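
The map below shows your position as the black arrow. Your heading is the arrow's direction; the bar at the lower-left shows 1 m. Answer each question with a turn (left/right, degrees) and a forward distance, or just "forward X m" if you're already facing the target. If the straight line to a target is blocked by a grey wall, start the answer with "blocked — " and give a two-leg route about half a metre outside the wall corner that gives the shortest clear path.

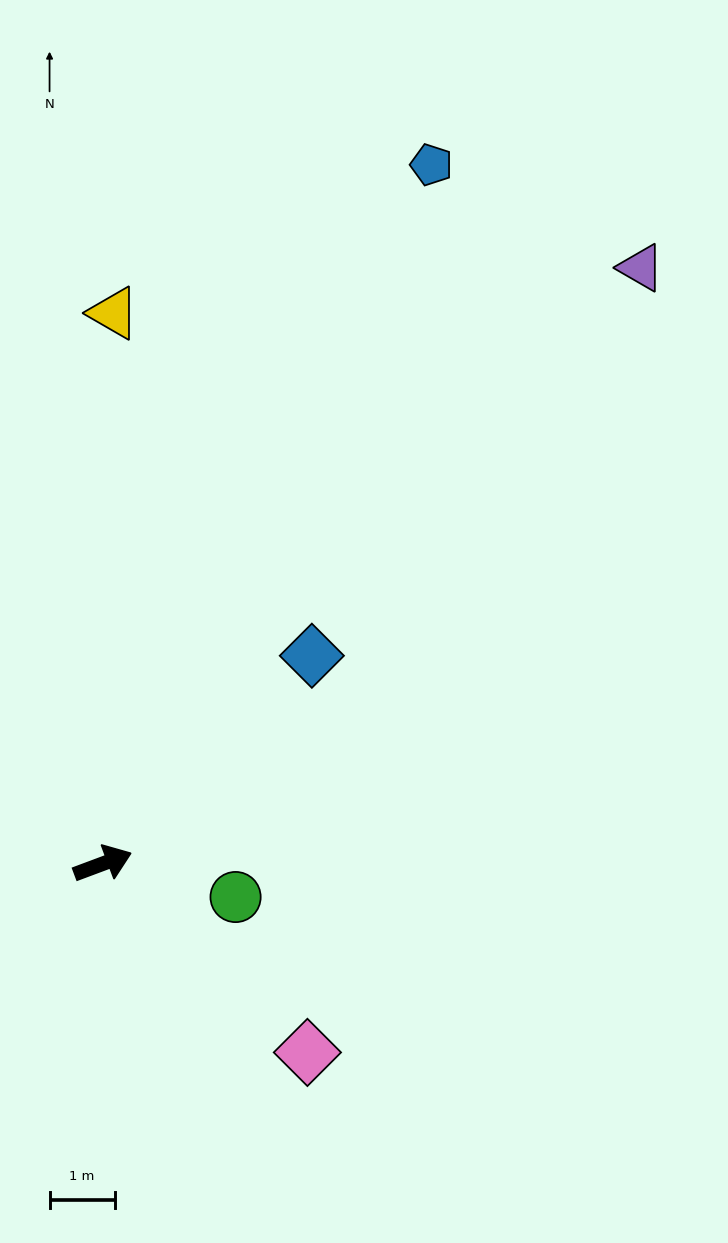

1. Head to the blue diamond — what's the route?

turn left 24°, forward 4.5 m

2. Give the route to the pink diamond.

turn right 63°, forward 4.3 m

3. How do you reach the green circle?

turn right 35°, forward 2.1 m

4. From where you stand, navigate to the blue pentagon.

turn left 44°, forward 11.9 m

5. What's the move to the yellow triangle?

turn left 68°, forward 8.5 m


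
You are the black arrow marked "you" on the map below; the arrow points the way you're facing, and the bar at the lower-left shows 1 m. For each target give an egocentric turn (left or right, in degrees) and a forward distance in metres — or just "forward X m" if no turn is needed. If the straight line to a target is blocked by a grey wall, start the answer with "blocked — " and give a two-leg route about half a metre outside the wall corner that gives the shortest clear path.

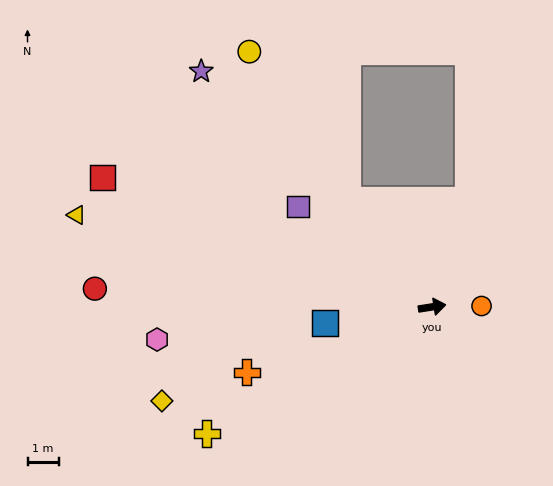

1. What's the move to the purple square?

turn left 134°, forward 5.4 m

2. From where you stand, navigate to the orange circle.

turn right 8°, forward 1.6 m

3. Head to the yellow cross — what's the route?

turn right 160°, forward 8.3 m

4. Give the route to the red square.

turn left 150°, forward 11.4 m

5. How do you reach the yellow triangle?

turn left 157°, forward 11.8 m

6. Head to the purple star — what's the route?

turn left 126°, forward 10.6 m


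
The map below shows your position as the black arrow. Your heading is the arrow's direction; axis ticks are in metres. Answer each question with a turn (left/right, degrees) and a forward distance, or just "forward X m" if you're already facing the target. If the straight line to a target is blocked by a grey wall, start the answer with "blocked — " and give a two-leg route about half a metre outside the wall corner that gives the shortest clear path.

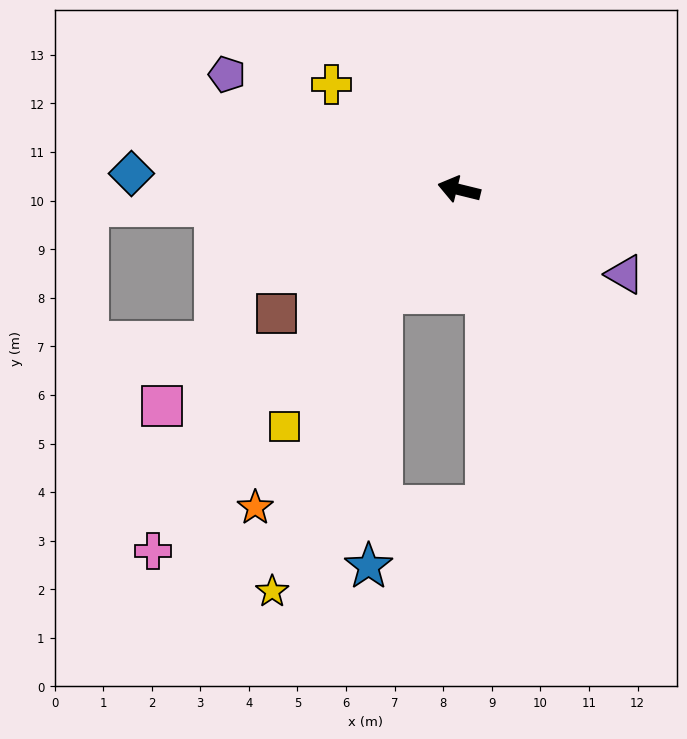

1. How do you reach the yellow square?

turn left 67°, forward 6.1 m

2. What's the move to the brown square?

turn left 48°, forward 4.5 m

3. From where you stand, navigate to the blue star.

blocked — turn left 67°, forward 2.7 m, then turn left 34°, forward 5.6 m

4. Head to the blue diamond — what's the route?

turn left 11°, forward 6.8 m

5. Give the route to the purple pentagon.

turn right 13°, forward 5.3 m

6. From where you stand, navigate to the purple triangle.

turn left 167°, forward 3.8 m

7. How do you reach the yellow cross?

turn right 26°, forward 3.4 m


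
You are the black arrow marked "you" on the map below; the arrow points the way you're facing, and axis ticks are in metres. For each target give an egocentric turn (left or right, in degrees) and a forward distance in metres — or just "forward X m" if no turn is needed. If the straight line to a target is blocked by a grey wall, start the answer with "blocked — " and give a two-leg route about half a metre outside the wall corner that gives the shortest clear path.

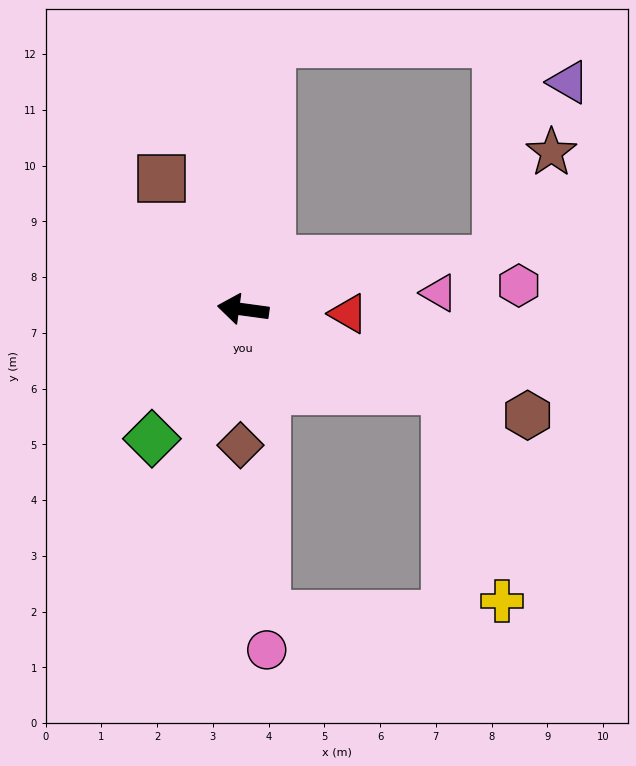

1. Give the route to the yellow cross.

blocked — turn left 166°, forward 3.9 m, then turn right 53°, forward 3.9 m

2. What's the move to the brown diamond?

turn left 97°, forward 2.4 m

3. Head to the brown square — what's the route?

turn right 50°, forward 2.8 m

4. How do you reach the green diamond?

turn left 63°, forward 2.8 m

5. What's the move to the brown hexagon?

turn left 167°, forward 5.4 m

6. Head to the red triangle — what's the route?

turn right 175°, forward 1.9 m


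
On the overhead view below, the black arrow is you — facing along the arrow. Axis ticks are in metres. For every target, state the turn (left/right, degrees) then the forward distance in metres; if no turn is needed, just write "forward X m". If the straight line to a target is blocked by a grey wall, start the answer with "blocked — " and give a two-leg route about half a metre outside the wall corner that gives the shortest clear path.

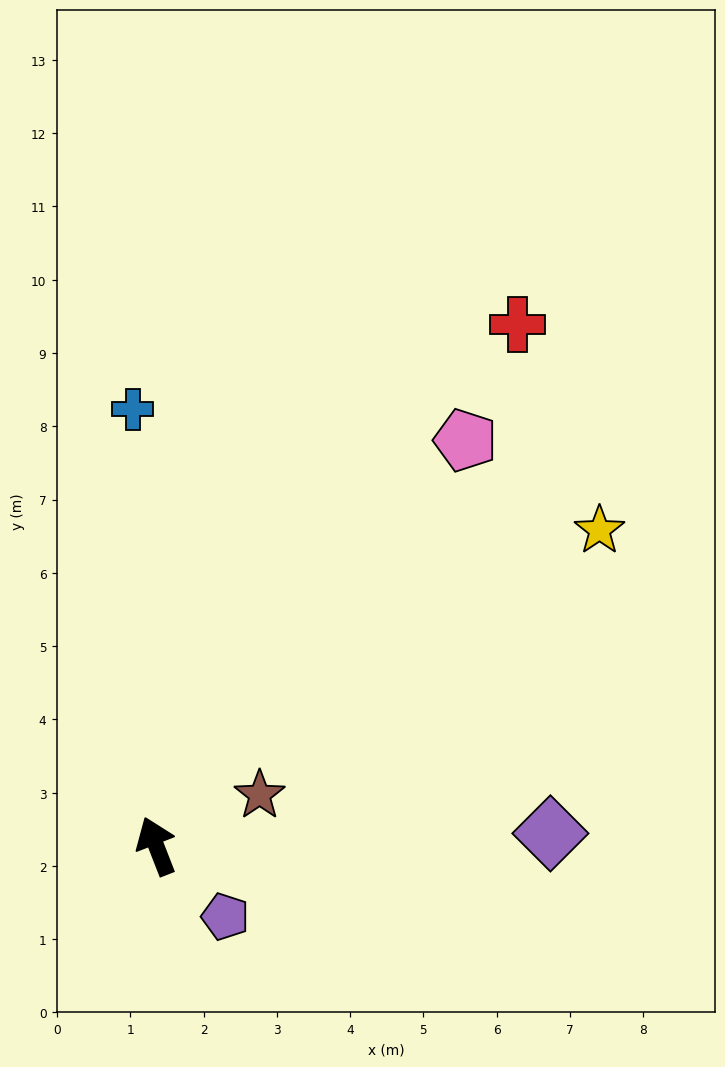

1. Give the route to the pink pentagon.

turn right 59°, forward 7.0 m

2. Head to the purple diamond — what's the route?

turn right 109°, forward 5.4 m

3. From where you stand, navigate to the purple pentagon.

turn right 157°, forward 1.3 m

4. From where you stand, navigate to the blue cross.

turn right 18°, forward 6.0 m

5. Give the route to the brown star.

turn right 85°, forward 1.6 m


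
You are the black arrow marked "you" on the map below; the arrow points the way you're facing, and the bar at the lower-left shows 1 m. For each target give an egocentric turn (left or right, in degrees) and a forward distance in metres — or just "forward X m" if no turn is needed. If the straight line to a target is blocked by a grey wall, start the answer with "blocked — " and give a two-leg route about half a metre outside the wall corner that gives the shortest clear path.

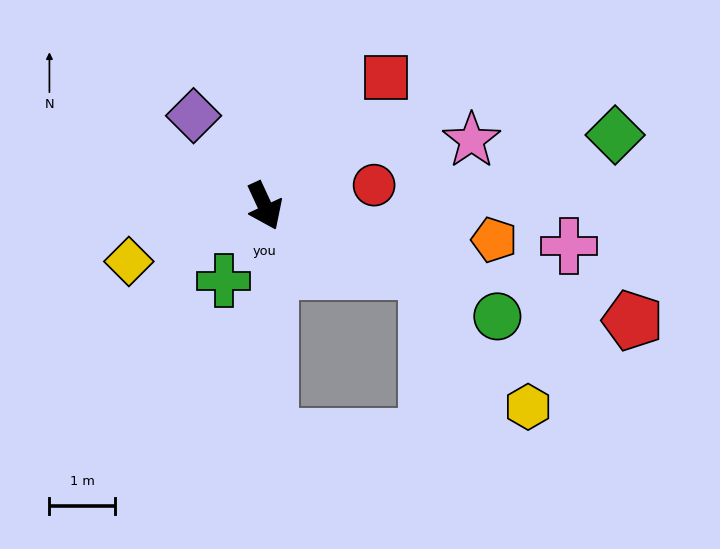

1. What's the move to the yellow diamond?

turn right 93°, forward 2.3 m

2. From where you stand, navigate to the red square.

turn left 112°, forward 2.7 m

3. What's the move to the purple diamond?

turn right 167°, forward 1.8 m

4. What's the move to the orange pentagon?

turn left 57°, forward 3.6 m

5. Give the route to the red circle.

turn left 76°, forward 1.7 m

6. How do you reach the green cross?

turn right 53°, forward 1.3 m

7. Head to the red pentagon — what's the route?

turn left 48°, forward 5.9 m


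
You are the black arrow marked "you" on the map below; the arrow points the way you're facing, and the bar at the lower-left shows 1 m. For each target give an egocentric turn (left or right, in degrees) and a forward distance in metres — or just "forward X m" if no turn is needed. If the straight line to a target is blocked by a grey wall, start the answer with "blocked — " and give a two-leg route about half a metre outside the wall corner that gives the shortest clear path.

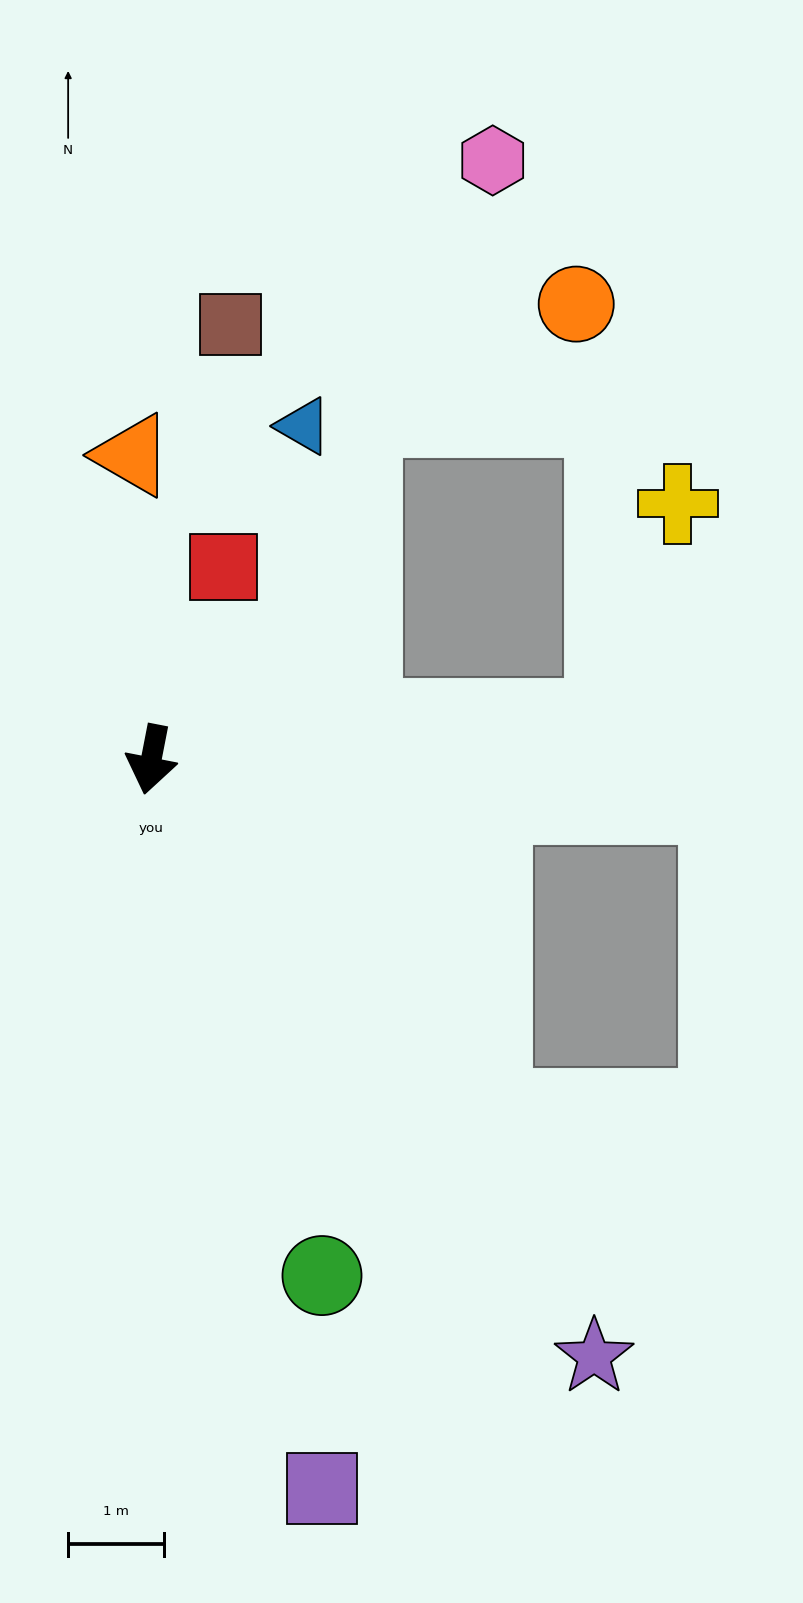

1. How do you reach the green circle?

turn left 29°, forward 5.7 m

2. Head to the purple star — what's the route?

turn left 48°, forward 7.8 m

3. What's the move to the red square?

turn left 170°, forward 2.2 m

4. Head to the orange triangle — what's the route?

turn right 165°, forward 3.2 m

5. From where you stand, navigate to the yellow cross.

blocked — turn left 106°, forward 4.8 m, then turn left 67°, forward 2.4 m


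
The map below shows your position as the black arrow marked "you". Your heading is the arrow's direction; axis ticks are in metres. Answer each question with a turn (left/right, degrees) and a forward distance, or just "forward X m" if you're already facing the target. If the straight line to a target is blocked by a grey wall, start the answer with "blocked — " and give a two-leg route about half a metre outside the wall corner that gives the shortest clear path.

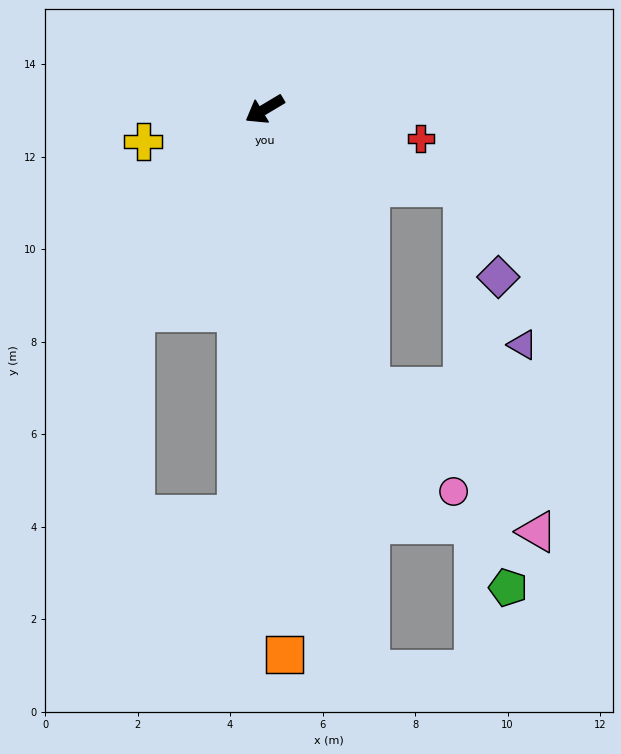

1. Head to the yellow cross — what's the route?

turn right 16°, forward 2.7 m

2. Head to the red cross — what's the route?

turn left 139°, forward 3.4 m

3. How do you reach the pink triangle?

blocked — turn left 80°, forward 6.4 m, then turn left 28°, forward 4.8 m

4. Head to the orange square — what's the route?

turn left 61°, forward 11.8 m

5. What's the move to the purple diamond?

blocked — turn left 128°, forward 4.6 m, then turn right 47°, forward 2.1 m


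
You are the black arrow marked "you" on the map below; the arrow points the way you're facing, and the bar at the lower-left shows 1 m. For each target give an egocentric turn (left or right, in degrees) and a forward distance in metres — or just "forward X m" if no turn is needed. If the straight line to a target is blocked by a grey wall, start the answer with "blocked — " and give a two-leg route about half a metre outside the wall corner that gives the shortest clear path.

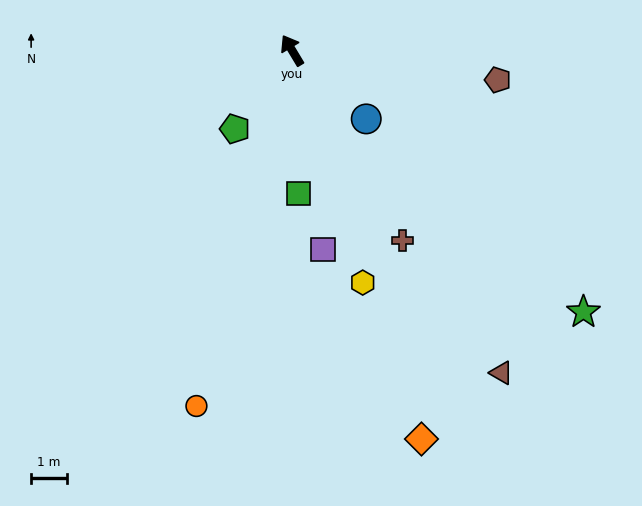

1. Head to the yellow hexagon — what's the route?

turn left 166°, forward 6.8 m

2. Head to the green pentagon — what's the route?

turn left 113°, forward 2.7 m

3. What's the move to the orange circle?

turn left 134°, forward 10.3 m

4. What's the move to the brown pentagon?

turn right 129°, forward 5.8 m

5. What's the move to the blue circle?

turn right 164°, forward 2.8 m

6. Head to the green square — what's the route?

turn left 152°, forward 4.0 m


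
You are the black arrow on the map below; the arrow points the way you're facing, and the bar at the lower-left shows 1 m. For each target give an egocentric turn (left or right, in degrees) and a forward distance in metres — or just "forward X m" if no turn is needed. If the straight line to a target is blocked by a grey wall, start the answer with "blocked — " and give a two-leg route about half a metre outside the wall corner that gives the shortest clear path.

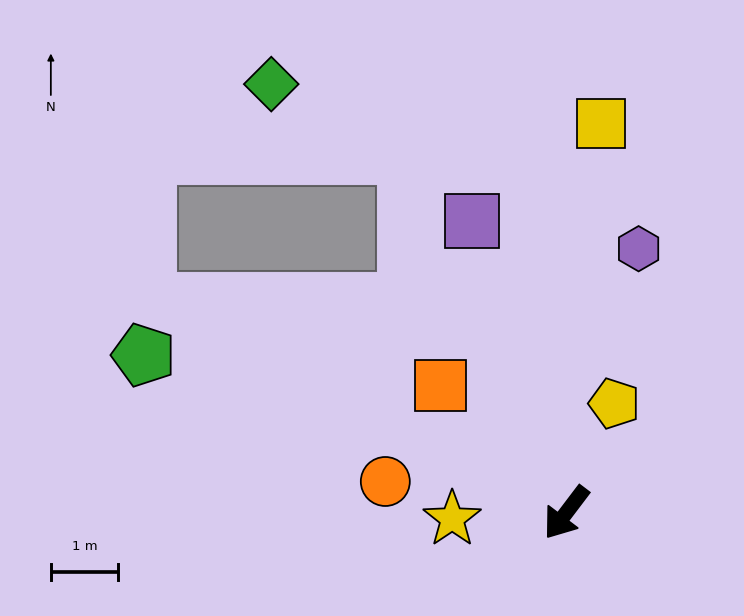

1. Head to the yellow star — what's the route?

turn right 50°, forward 1.7 m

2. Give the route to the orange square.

turn right 98°, forward 2.7 m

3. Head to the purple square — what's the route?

turn right 125°, forward 4.6 m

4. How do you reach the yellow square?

turn right 148°, forward 5.8 m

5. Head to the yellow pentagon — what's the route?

turn right 167°, forward 1.8 m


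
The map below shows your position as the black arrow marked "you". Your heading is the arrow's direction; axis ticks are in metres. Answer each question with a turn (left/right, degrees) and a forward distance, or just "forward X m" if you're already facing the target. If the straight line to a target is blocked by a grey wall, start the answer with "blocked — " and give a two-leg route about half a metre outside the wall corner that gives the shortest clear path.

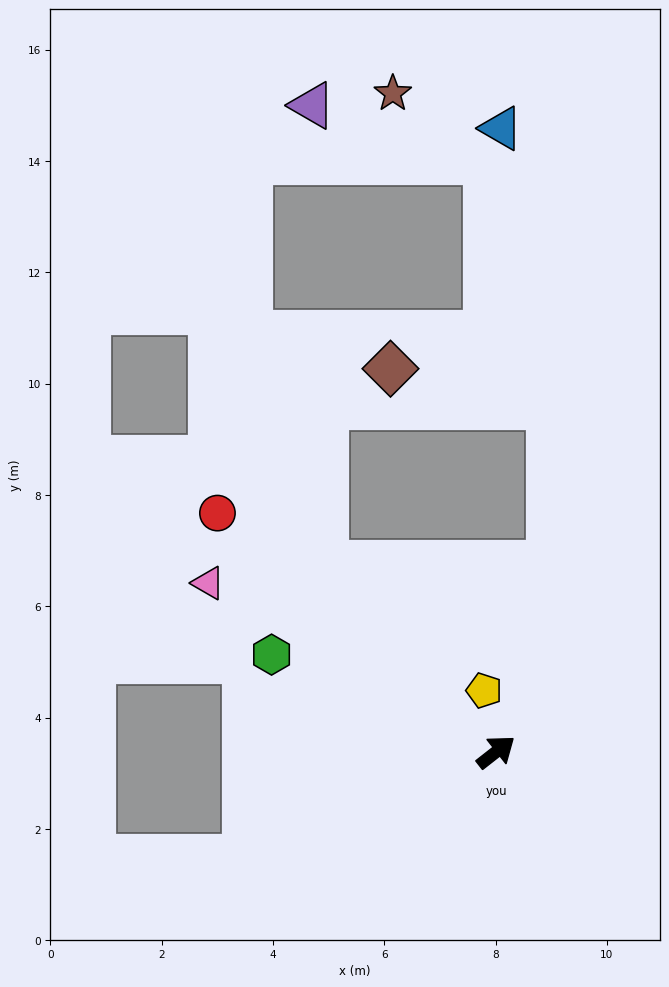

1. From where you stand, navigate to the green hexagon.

turn left 119°, forward 4.4 m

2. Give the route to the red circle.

turn left 101°, forward 6.6 m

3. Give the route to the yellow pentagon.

turn left 63°, forward 1.1 m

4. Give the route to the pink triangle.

turn left 112°, forward 6.0 m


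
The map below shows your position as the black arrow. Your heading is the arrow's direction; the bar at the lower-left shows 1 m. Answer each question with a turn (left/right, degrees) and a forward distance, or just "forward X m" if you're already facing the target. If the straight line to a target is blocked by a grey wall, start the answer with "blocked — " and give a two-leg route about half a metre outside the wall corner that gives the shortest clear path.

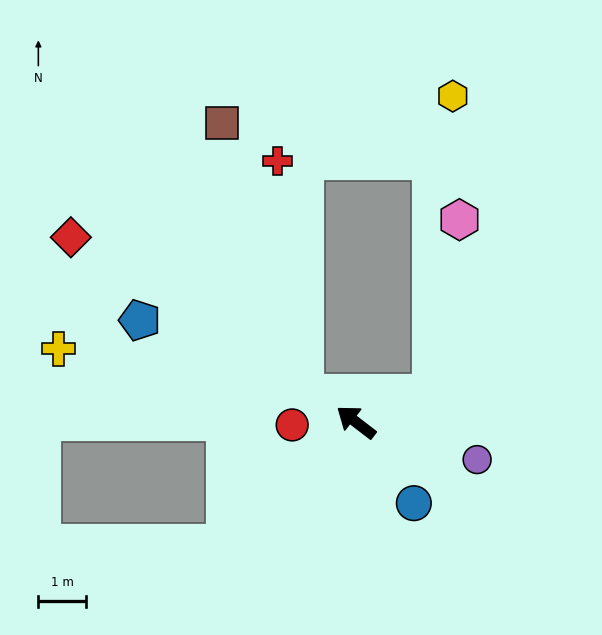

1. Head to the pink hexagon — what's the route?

blocked — turn right 122°, forward 1.7 m, then turn left 61°, forward 3.7 m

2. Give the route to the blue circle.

turn left 163°, forward 2.1 m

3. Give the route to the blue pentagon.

turn left 12°, forward 5.0 m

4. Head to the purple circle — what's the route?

turn right 160°, forward 2.6 m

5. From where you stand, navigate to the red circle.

turn left 40°, forward 1.3 m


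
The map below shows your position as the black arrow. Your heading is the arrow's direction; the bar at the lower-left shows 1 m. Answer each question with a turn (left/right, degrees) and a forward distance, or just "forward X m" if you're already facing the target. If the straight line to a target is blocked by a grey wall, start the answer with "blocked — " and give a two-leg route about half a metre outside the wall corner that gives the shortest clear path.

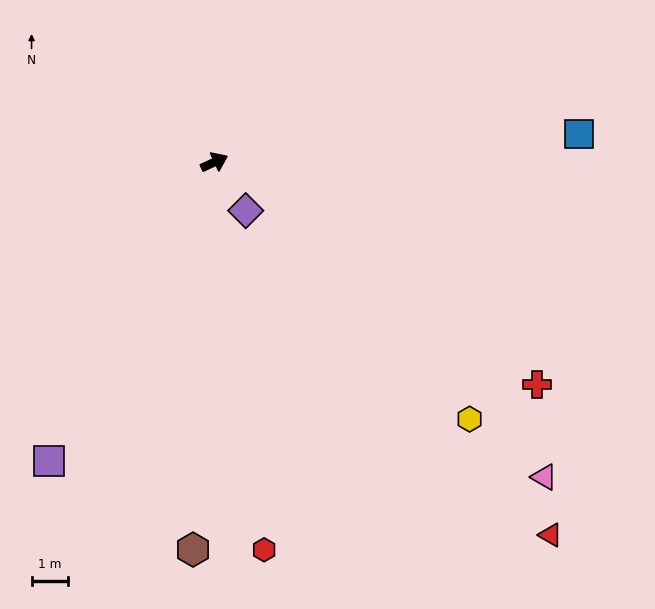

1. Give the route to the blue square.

turn right 20°, forward 10.1 m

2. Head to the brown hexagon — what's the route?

turn right 118°, forward 10.7 m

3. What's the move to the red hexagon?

turn right 107°, forward 10.7 m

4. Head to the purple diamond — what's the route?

turn right 82°, forward 1.6 m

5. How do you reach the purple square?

turn right 144°, forward 9.4 m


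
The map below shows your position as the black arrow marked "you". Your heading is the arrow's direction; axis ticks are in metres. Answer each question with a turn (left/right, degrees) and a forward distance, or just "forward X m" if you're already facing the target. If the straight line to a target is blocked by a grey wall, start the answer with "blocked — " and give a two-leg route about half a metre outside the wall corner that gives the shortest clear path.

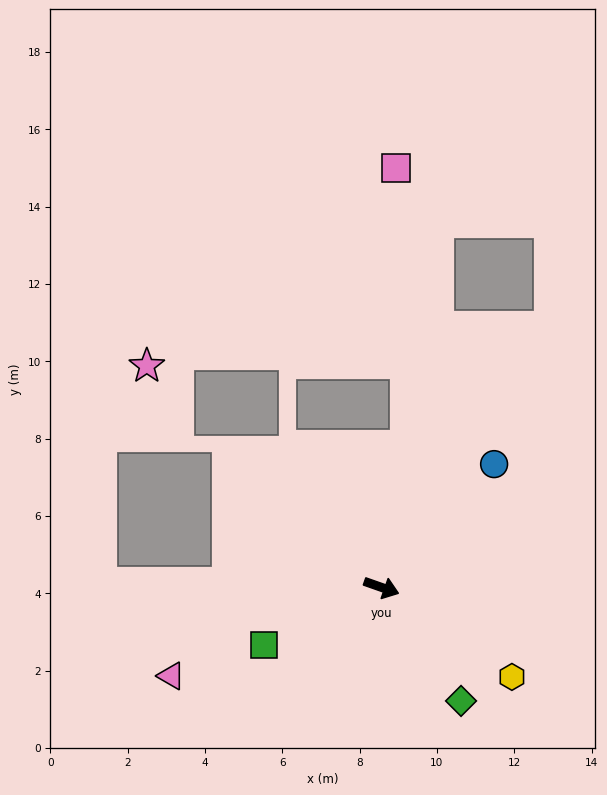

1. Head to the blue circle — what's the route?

turn left 67°, forward 4.3 m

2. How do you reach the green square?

turn right 134°, forward 3.4 m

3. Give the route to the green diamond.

turn right 36°, forward 3.6 m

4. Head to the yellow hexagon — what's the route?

turn right 15°, forward 4.1 m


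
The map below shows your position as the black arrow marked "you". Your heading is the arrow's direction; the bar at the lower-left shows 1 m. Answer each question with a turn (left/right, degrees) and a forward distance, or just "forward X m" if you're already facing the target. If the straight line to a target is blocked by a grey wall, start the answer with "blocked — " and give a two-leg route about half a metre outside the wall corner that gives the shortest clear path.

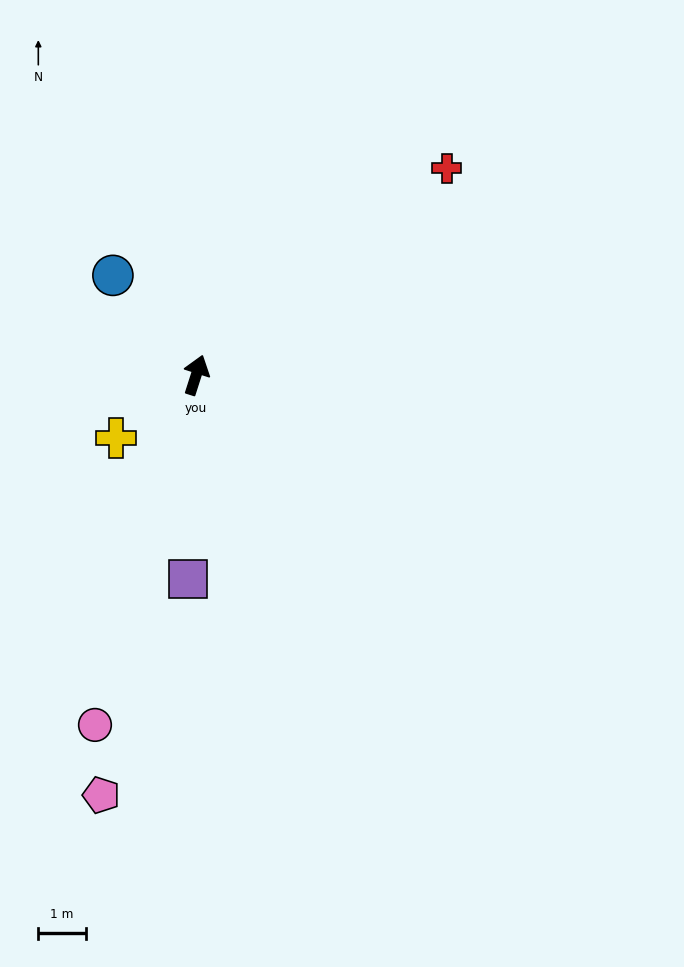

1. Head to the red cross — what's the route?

turn right 33°, forward 6.8 m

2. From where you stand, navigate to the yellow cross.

turn left 146°, forward 2.1 m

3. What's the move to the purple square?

turn right 165°, forward 4.3 m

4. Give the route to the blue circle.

turn left 58°, forward 2.7 m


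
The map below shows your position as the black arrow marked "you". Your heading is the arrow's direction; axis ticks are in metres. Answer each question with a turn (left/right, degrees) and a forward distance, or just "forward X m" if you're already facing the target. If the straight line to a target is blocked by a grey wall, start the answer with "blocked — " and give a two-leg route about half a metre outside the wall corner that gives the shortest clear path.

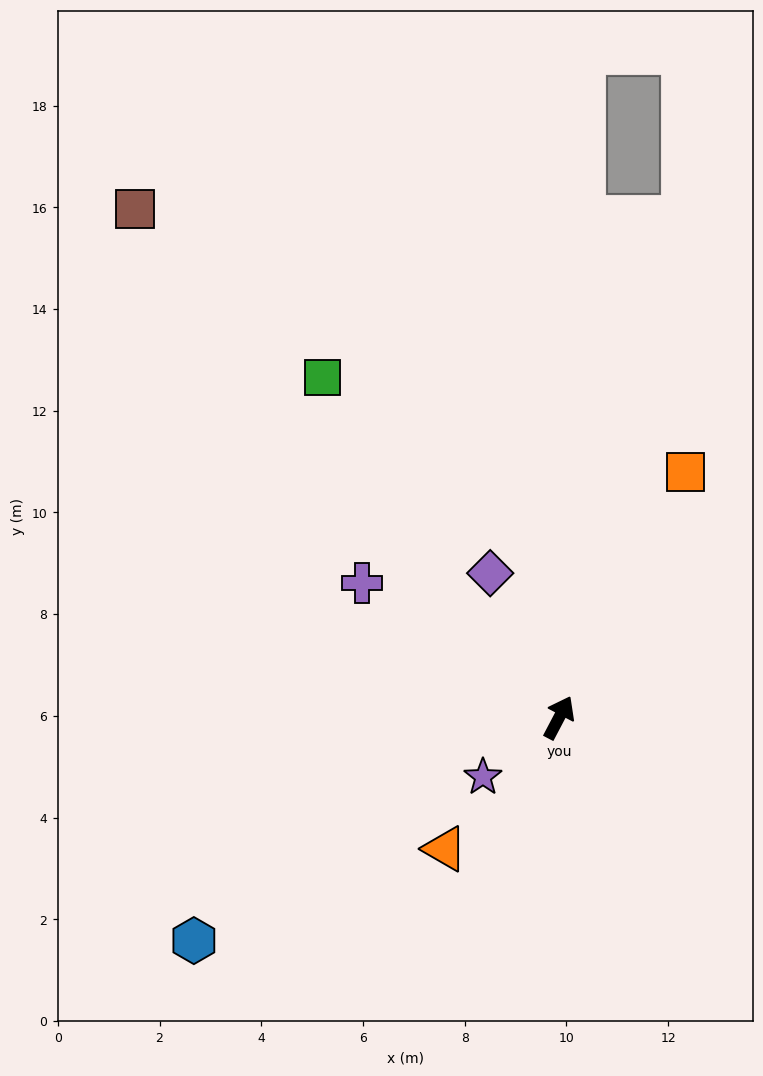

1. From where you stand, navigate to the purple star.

turn left 156°, forward 1.9 m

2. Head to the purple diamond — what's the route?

turn left 53°, forward 3.1 m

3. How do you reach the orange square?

forward 5.4 m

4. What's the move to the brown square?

turn left 68°, forward 13.0 m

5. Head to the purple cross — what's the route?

turn left 83°, forward 4.7 m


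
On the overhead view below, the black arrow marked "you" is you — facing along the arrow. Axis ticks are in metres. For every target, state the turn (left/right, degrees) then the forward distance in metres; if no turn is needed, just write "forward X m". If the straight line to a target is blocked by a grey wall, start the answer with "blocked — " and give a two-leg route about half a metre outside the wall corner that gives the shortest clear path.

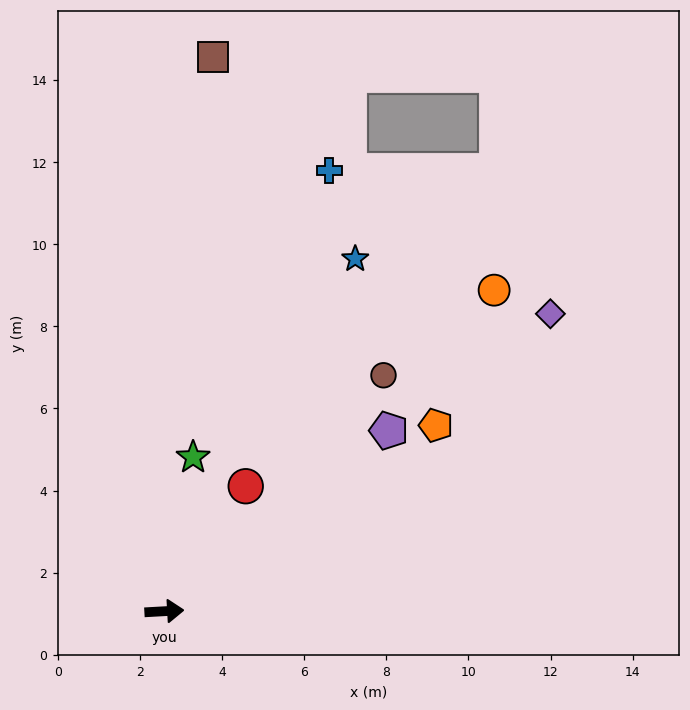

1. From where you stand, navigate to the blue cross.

turn left 66°, forward 11.5 m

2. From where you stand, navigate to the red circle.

turn left 54°, forward 3.6 m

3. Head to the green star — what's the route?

turn left 76°, forward 3.8 m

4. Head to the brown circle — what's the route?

turn left 44°, forward 7.8 m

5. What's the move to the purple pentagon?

turn left 36°, forward 7.0 m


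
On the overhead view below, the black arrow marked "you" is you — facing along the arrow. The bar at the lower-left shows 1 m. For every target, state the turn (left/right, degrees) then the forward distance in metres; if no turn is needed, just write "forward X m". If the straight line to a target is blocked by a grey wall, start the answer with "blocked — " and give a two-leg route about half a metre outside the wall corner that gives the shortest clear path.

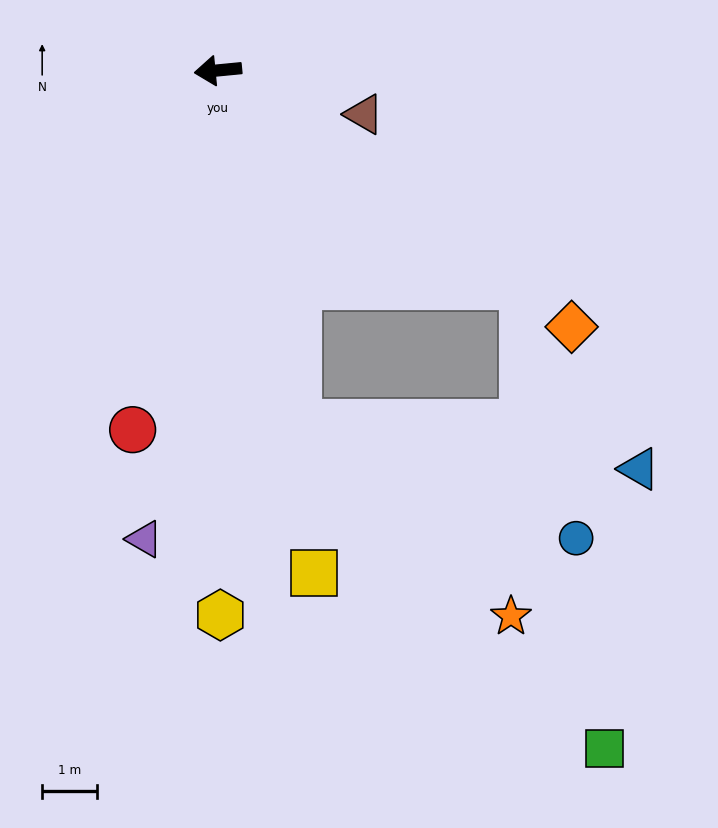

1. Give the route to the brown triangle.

turn left 158°, forward 2.8 m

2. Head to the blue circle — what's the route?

blocked — turn left 139°, forward 6.9 m, then turn right 43°, forward 4.7 m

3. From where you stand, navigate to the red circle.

turn left 71°, forward 6.8 m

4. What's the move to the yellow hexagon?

turn left 85°, forward 10.0 m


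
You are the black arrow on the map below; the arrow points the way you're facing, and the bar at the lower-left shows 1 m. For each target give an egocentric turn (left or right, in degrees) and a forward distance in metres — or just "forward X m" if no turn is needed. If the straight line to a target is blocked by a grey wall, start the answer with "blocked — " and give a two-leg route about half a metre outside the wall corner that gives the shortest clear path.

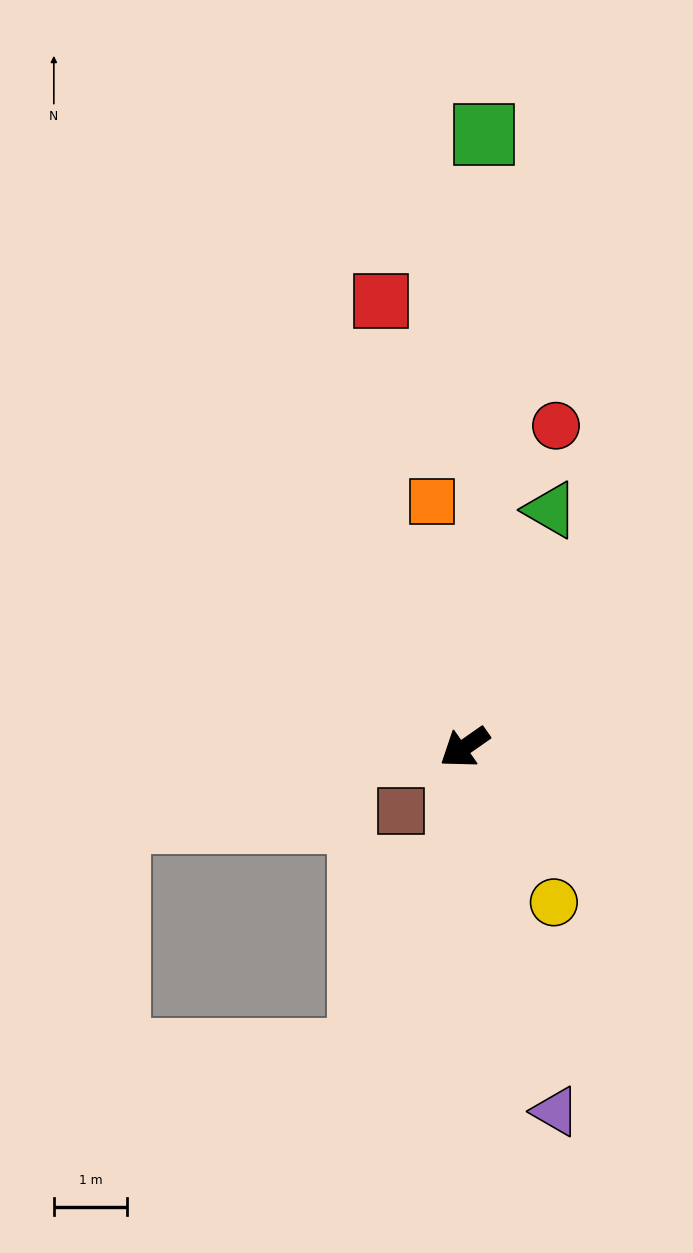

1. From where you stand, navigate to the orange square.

turn right 118°, forward 3.4 m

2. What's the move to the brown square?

turn left 10°, forward 1.2 m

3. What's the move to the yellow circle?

turn left 85°, forward 2.4 m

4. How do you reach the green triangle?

turn right 145°, forward 3.4 m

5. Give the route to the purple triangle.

turn left 69°, forward 5.1 m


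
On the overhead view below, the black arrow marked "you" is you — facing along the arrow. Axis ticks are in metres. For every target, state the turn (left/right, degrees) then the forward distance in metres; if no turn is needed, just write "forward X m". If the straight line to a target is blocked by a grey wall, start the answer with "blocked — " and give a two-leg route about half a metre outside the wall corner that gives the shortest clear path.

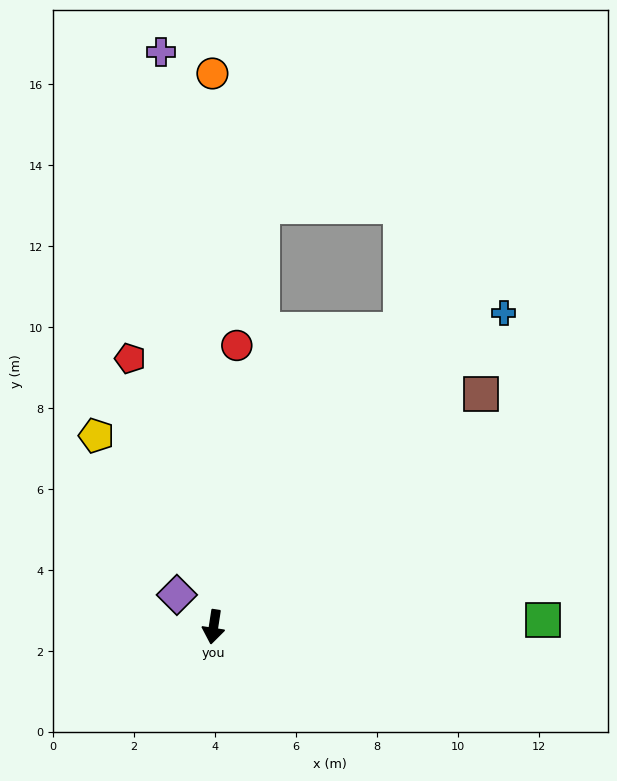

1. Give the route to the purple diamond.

turn right 122°, forward 1.2 m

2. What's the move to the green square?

turn left 100°, forward 8.1 m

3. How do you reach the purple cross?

turn right 166°, forward 14.3 m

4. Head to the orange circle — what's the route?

turn right 171°, forward 13.7 m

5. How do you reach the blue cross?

turn left 146°, forward 10.6 m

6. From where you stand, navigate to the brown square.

turn left 140°, forward 8.8 m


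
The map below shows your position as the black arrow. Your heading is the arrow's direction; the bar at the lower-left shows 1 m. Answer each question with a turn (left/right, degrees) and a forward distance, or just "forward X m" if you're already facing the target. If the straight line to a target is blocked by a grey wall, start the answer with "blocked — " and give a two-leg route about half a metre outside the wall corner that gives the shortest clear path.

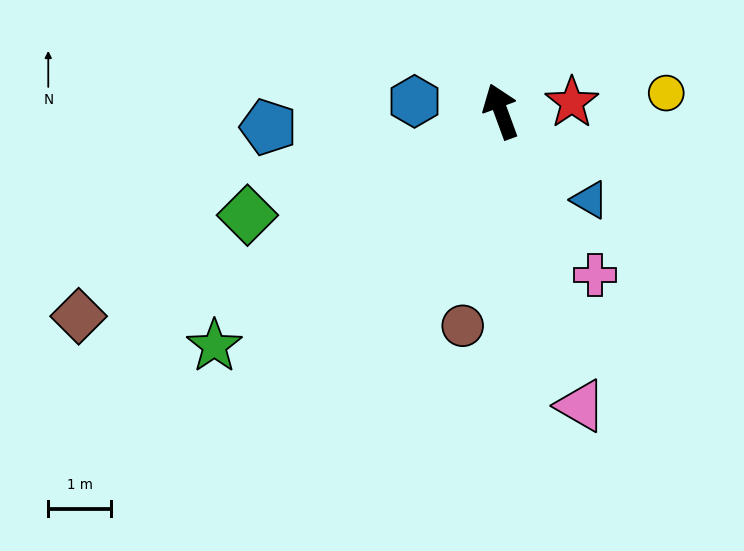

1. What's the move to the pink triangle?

turn left 175°, forward 4.9 m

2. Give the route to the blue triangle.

turn right 155°, forward 2.0 m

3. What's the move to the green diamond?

turn left 92°, forward 4.4 m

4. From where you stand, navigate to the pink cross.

turn right 170°, forward 3.0 m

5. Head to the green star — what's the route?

turn left 109°, forward 5.9 m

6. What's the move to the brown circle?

turn left 150°, forward 3.5 m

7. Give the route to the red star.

turn right 103°, forward 1.1 m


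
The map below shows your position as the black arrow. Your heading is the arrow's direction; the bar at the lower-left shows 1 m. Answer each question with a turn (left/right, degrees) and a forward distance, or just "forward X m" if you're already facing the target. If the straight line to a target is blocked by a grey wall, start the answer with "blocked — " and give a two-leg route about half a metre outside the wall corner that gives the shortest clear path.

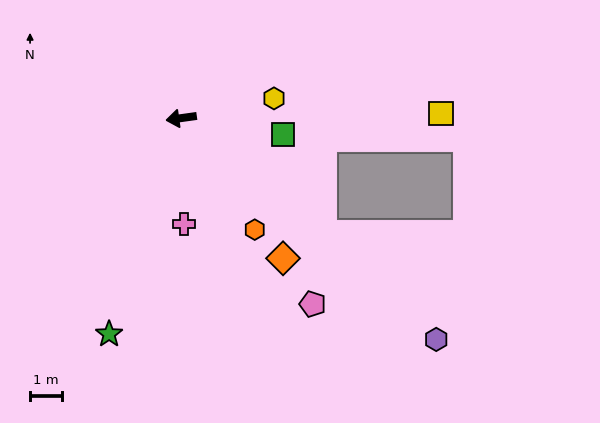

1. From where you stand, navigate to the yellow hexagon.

turn right 176°, forward 2.9 m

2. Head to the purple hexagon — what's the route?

turn left 131°, forward 10.4 m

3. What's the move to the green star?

turn left 64°, forward 7.0 m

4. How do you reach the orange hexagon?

turn left 115°, forward 4.1 m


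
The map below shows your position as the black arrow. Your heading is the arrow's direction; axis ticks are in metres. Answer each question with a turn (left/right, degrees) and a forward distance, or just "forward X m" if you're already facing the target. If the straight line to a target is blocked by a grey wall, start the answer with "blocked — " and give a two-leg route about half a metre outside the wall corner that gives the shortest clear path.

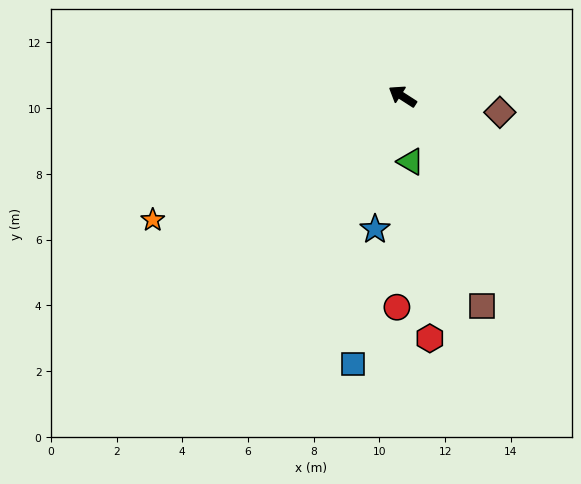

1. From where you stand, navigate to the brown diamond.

turn right 157°, forward 3.0 m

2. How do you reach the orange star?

turn left 59°, forward 8.5 m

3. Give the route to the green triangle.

turn left 130°, forward 2.0 m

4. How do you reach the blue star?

turn left 111°, forward 4.1 m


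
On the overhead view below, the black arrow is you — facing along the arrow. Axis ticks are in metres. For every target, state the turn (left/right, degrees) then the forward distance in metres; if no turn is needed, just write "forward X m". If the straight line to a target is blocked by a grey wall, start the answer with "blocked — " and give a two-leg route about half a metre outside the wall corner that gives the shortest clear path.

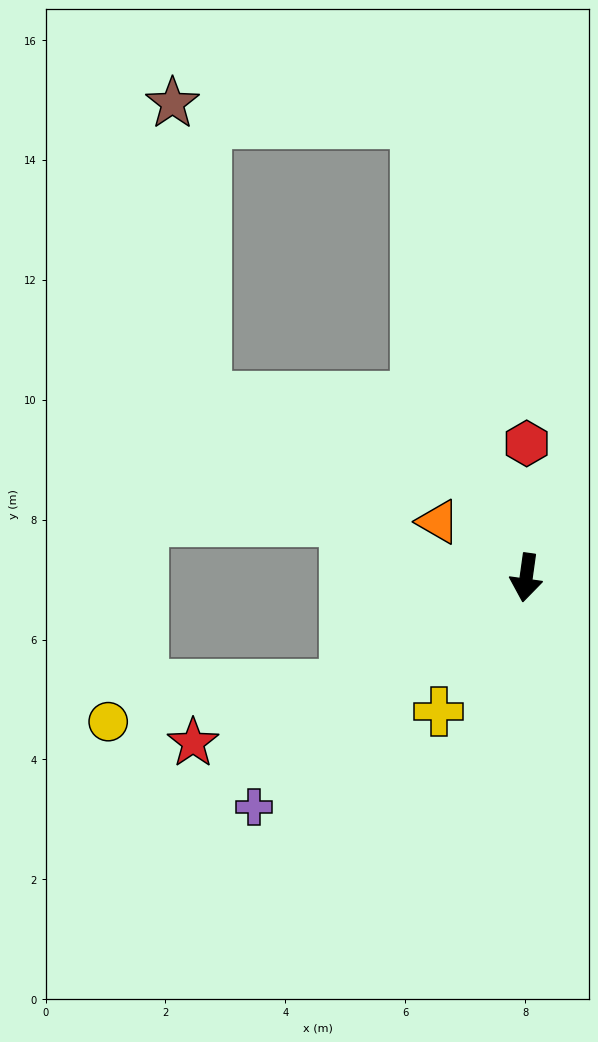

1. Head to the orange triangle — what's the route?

turn right 114°, forward 1.7 m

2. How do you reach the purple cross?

turn right 42°, forward 5.9 m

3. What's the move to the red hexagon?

turn right 172°, forward 2.2 m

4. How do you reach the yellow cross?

turn right 25°, forward 2.7 m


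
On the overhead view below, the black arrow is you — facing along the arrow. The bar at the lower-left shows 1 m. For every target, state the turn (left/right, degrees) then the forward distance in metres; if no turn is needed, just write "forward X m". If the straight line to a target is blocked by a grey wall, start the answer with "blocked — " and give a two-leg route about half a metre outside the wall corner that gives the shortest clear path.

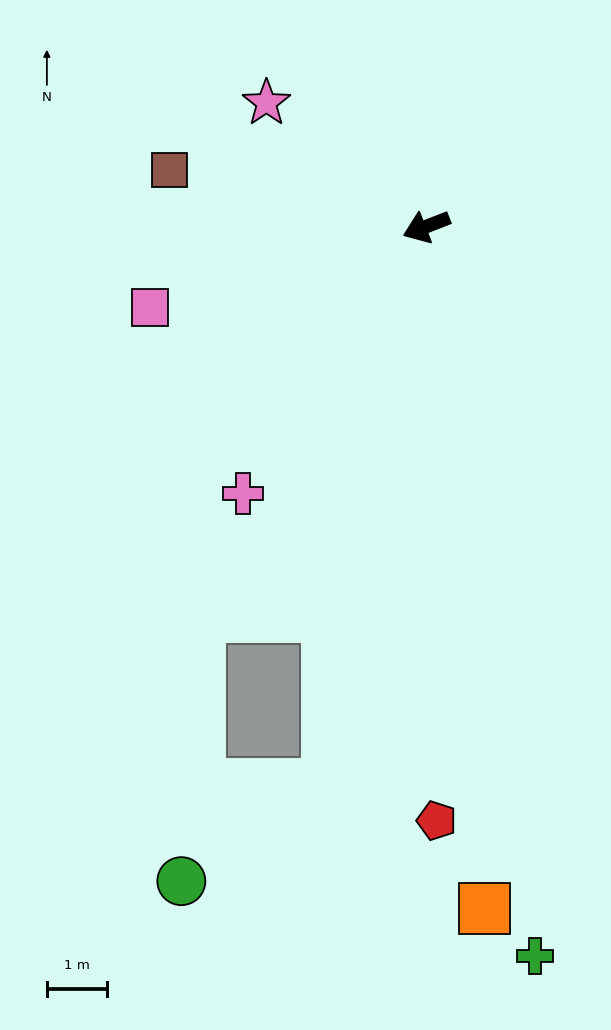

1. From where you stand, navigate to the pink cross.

turn left 34°, forward 5.4 m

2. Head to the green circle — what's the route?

blocked — turn left 59°, forward 9.4 m, then turn right 47°, forward 2.9 m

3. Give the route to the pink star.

turn right 59°, forward 3.4 m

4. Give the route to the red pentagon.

turn left 70°, forward 9.9 m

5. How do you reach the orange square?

turn left 74°, forward 11.4 m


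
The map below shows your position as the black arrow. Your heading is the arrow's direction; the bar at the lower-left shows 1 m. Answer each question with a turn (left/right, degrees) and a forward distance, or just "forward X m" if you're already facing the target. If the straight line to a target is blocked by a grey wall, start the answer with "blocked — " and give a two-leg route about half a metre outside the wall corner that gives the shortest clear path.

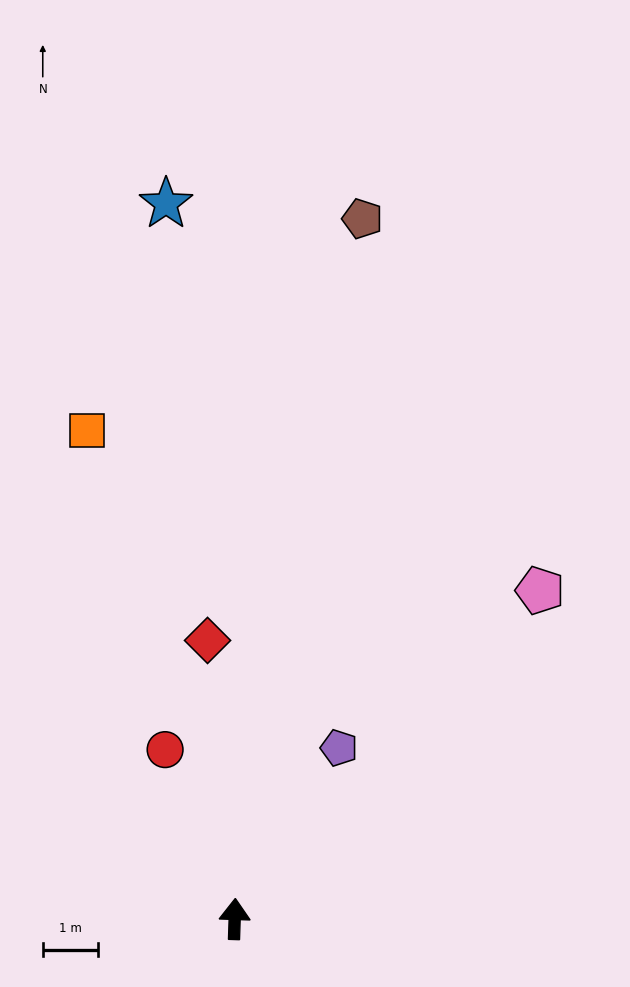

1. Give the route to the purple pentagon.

turn right 30°, forward 3.6 m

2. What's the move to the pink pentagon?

turn right 41°, forward 8.1 m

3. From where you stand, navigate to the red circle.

turn left 24°, forward 3.3 m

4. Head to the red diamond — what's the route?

turn left 7°, forward 5.0 m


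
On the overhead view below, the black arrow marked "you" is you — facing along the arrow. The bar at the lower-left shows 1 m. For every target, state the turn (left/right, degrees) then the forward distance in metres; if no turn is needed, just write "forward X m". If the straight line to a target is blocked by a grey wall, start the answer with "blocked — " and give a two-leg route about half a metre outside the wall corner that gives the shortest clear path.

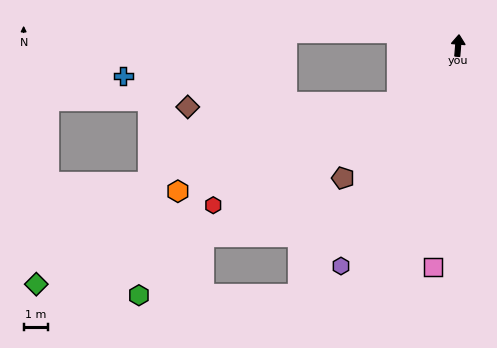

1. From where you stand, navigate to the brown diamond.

blocked — turn left 137°, forward 3.4 m, then turn right 41°, forward 8.5 m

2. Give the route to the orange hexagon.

blocked — turn left 137°, forward 3.4 m, then turn right 20°, forward 9.6 m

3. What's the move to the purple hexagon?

turn left 157°, forward 10.2 m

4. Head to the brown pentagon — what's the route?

turn left 144°, forward 7.1 m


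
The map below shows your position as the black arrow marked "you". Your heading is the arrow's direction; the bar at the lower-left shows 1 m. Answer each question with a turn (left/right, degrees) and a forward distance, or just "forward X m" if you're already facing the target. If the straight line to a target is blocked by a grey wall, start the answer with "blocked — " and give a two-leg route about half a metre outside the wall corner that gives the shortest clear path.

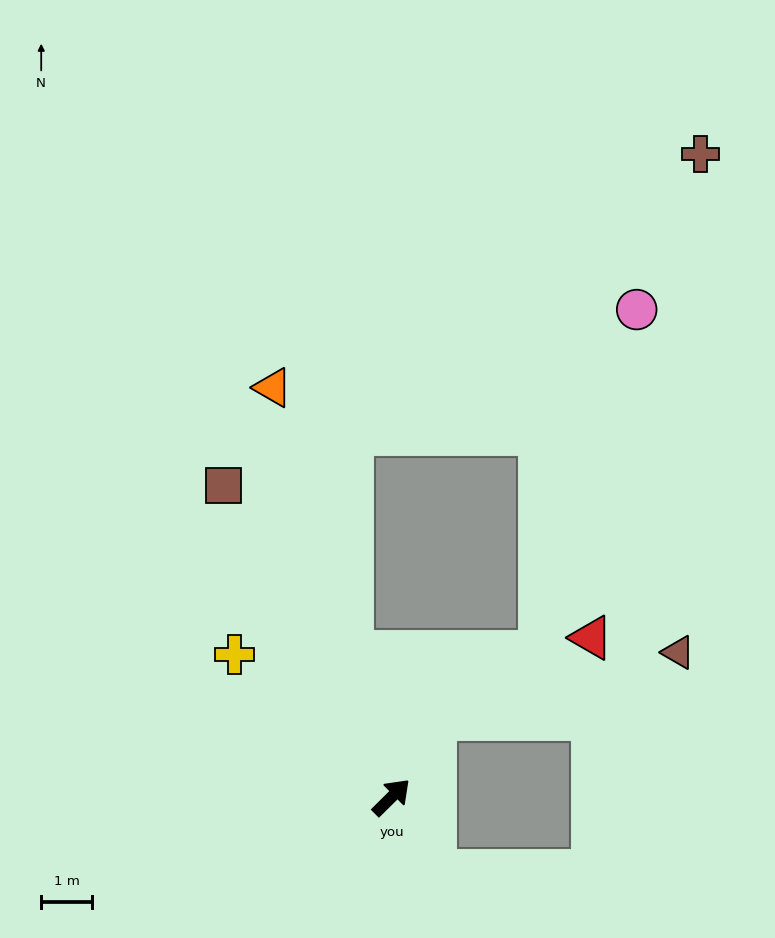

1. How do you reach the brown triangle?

blocked — turn left 16°, forward 1.8 m, then turn right 45°, forward 5.0 m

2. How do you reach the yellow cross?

turn left 93°, forward 4.2 m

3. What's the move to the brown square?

turn left 74°, forward 7.0 m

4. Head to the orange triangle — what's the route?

turn left 61°, forward 8.4 m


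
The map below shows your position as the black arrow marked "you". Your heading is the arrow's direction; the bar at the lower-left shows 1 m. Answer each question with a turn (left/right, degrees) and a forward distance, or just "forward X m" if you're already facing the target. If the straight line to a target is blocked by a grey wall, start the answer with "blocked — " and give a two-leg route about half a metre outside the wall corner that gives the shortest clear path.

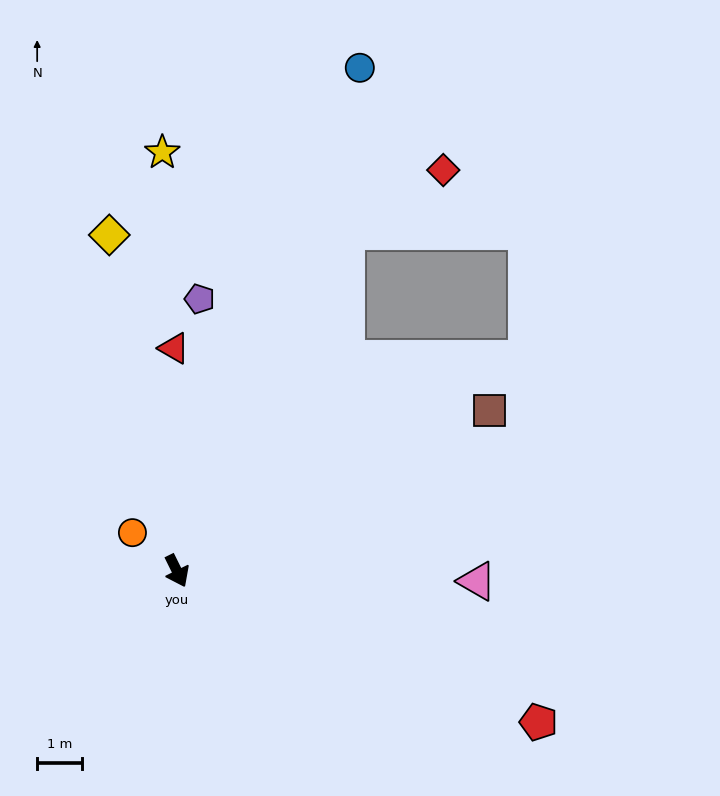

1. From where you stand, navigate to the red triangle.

turn left 154°, forward 5.0 m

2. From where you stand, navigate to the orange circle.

turn right 157°, forward 1.3 m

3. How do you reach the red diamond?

blocked — turn left 127°, forward 8.5 m, then turn right 31°, forward 2.6 m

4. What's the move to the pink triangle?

turn left 62°, forward 6.7 m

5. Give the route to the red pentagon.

turn left 41°, forward 8.8 m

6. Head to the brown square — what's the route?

turn left 91°, forward 7.9 m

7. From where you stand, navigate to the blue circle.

turn left 134°, forward 12.0 m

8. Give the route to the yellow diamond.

turn left 165°, forward 7.7 m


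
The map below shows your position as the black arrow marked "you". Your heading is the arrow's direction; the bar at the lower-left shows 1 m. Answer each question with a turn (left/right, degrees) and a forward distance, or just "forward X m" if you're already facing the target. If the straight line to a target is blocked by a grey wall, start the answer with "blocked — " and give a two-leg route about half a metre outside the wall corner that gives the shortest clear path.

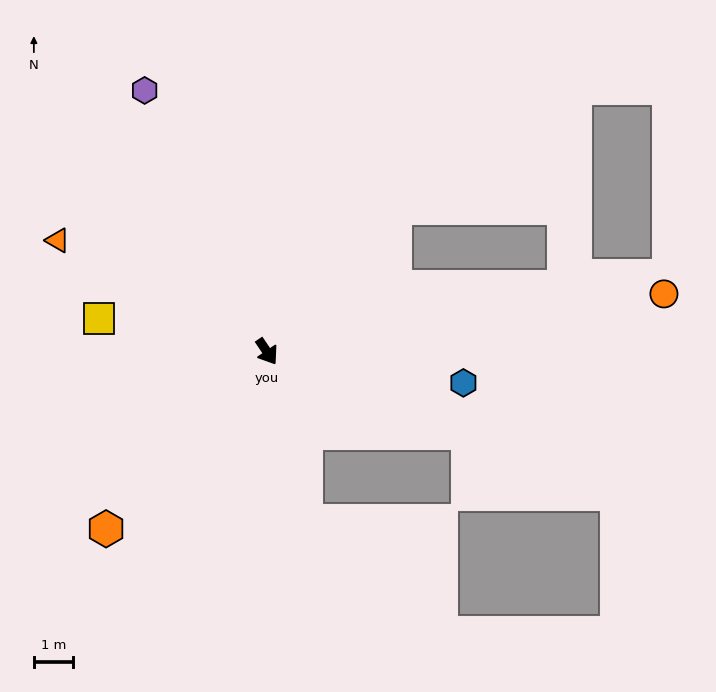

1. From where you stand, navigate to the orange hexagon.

turn right 76°, forward 6.2 m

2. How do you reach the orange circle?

turn left 64°, forward 10.3 m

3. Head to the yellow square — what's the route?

turn right 135°, forward 4.4 m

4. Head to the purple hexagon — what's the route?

turn left 171°, forward 7.4 m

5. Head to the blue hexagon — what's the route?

turn left 47°, forward 5.1 m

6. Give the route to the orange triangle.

turn right 152°, forward 6.1 m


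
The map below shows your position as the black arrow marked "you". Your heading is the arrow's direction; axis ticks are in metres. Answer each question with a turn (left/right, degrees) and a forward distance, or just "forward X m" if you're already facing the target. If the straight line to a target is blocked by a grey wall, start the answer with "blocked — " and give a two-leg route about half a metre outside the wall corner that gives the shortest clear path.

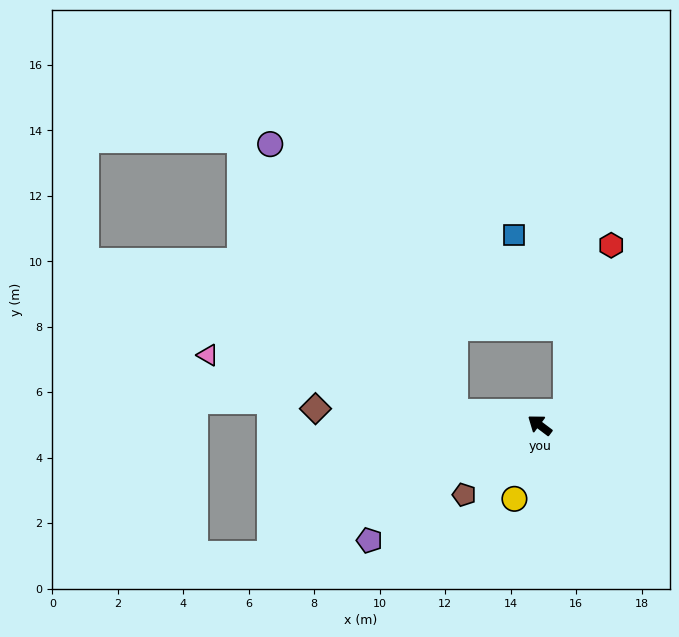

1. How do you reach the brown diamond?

turn left 33°, forward 6.9 m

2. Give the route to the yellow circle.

turn left 108°, forward 2.4 m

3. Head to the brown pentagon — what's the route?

turn left 80°, forward 3.1 m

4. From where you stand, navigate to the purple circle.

blocked — turn left 29°, forward 2.6 m, then turn right 48°, forward 10.0 m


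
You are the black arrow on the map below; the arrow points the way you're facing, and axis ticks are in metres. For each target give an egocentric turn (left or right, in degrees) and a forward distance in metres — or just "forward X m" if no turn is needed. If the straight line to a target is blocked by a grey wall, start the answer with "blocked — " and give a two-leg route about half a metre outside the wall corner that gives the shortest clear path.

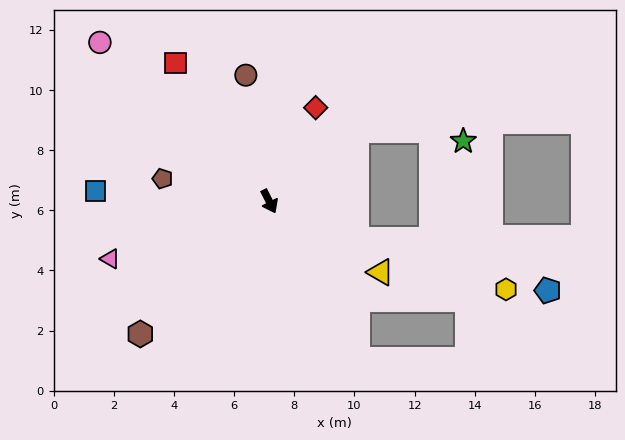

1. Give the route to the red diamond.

turn left 127°, forward 3.5 m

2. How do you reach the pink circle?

turn right 160°, forward 7.7 m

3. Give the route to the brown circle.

turn left 164°, forward 4.3 m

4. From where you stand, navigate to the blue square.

turn right 120°, forward 5.8 m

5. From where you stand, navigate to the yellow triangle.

turn left 31°, forward 4.4 m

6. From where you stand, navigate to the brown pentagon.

turn right 129°, forward 3.6 m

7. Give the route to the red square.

turn right 173°, forward 5.6 m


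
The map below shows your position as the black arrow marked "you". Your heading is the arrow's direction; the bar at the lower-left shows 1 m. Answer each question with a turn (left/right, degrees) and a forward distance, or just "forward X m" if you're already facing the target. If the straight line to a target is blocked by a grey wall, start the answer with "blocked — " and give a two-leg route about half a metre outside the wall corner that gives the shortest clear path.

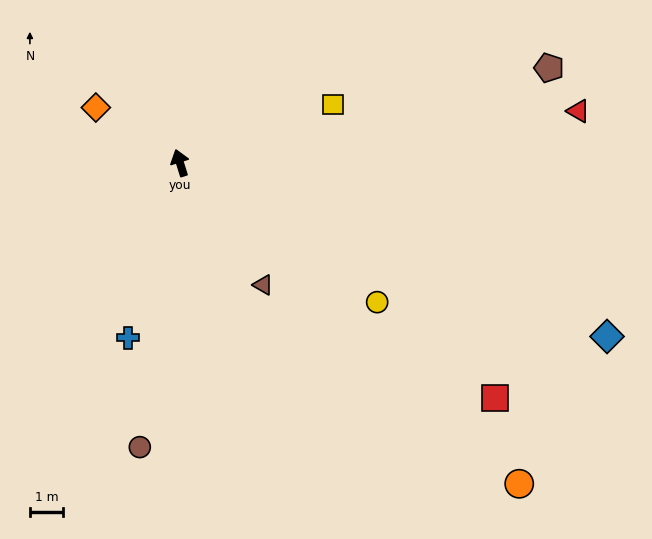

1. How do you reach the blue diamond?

turn right 130°, forward 13.8 m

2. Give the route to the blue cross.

turn left 146°, forward 5.5 m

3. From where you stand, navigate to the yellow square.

turn right 87°, forward 4.9 m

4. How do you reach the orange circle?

turn right 151°, forward 14.0 m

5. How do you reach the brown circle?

turn left 155°, forward 8.6 m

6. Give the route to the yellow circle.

turn right 143°, forward 7.2 m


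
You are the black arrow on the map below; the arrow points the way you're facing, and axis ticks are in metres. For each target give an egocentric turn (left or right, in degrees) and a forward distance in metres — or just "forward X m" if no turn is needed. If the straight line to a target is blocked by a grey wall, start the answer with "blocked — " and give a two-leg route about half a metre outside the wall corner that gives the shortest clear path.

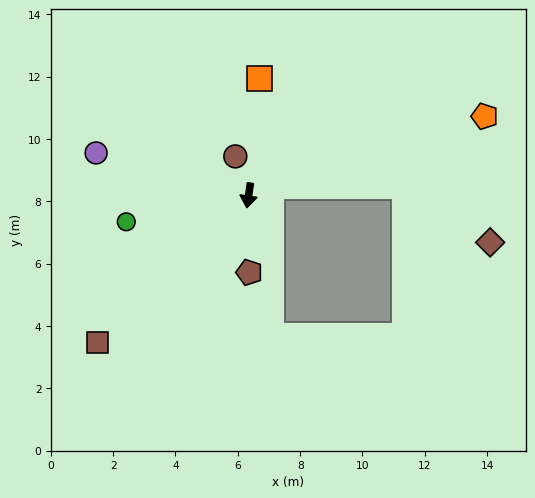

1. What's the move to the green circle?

turn right 70°, forward 4.0 m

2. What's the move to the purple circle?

turn right 97°, forward 5.1 m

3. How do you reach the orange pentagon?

turn left 117°, forward 8.0 m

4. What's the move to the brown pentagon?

turn left 9°, forward 2.5 m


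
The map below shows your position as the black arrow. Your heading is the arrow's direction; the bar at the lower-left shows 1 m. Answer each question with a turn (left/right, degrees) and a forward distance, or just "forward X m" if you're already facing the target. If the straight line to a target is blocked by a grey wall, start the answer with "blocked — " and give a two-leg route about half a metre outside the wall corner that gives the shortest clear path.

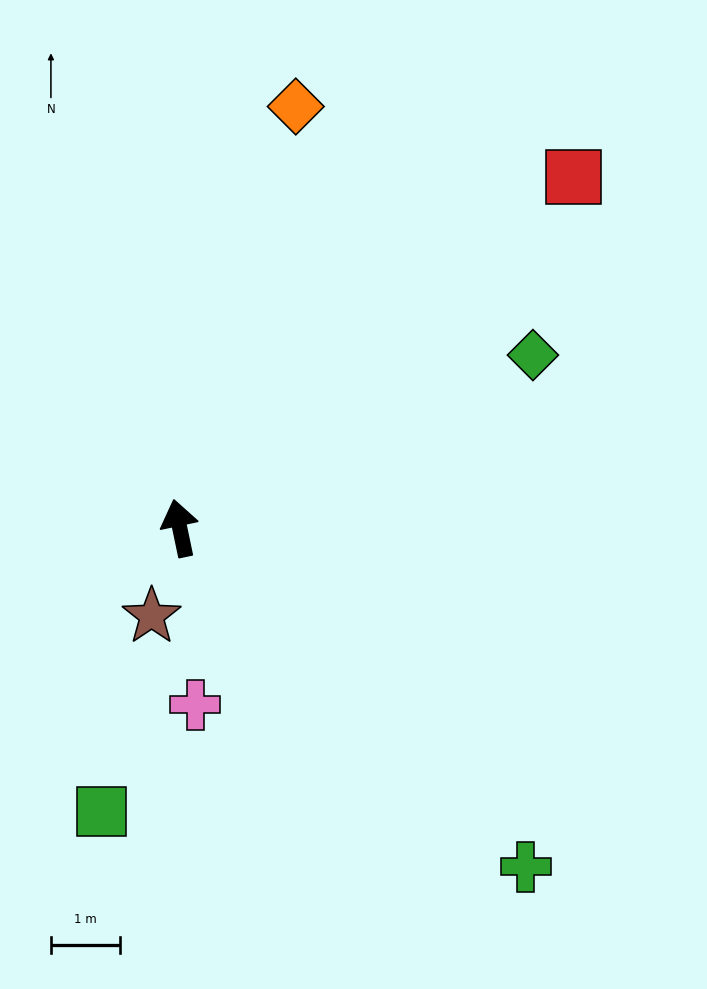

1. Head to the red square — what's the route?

turn right 60°, forward 7.6 m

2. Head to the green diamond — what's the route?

turn right 76°, forward 5.7 m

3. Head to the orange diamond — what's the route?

turn right 27°, forward 6.3 m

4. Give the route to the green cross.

turn right 146°, forward 7.0 m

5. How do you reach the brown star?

turn left 150°, forward 1.3 m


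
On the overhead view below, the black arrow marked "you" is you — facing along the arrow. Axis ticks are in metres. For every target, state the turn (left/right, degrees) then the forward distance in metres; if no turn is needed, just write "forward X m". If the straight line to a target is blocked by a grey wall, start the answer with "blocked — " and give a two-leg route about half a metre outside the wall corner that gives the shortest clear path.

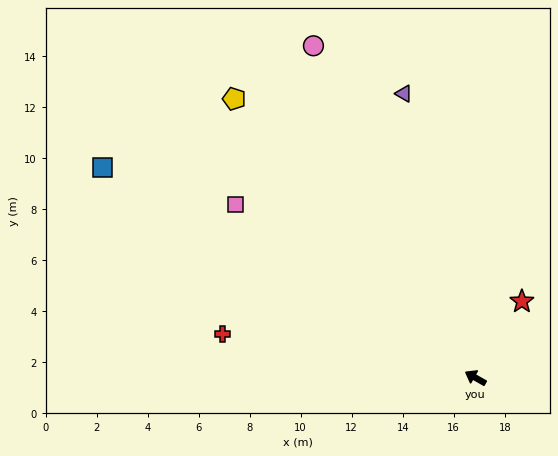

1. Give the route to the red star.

turn right 92°, forward 3.5 m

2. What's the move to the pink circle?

turn right 34°, forward 14.5 m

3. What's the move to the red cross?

turn left 20°, forward 10.1 m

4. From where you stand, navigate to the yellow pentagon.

turn right 20°, forward 14.5 m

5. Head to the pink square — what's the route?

turn right 6°, forward 11.6 m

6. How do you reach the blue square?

forward 16.8 m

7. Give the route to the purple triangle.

turn right 46°, forward 11.5 m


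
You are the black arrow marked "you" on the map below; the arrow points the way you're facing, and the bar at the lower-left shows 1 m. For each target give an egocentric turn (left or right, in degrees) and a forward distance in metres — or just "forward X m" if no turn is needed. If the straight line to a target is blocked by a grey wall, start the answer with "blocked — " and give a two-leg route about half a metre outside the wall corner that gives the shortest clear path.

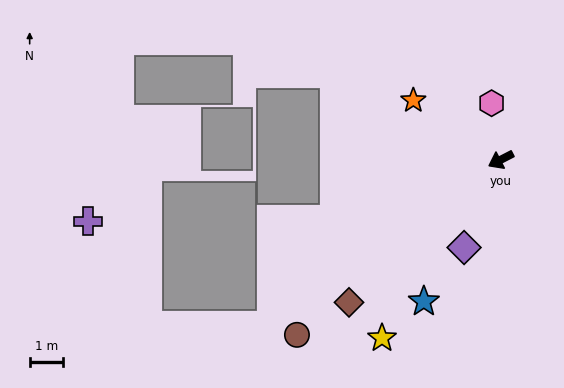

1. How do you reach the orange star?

turn right 61°, forward 3.2 m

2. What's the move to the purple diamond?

turn left 40°, forward 2.9 m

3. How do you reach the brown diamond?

turn left 16°, forward 6.2 m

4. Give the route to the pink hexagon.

turn right 108°, forward 1.7 m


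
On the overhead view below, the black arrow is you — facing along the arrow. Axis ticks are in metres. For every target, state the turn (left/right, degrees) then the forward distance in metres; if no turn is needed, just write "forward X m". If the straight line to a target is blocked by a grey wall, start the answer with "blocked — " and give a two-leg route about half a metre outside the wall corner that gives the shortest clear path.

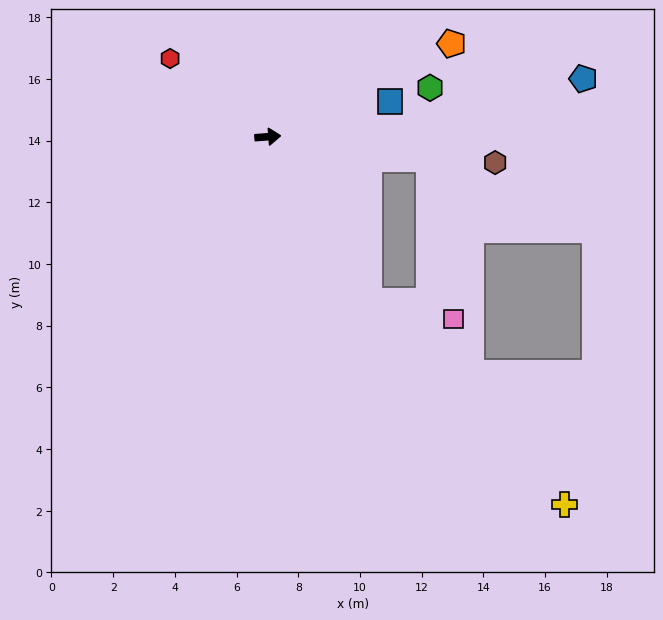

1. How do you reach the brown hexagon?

turn right 11°, forward 7.4 m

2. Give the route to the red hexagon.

turn left 137°, forward 4.1 m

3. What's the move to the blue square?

turn left 12°, forward 4.1 m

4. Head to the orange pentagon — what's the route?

turn left 23°, forward 6.7 m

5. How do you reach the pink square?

blocked — turn right 62°, forward 6.3 m, then turn left 46°, forward 2.8 m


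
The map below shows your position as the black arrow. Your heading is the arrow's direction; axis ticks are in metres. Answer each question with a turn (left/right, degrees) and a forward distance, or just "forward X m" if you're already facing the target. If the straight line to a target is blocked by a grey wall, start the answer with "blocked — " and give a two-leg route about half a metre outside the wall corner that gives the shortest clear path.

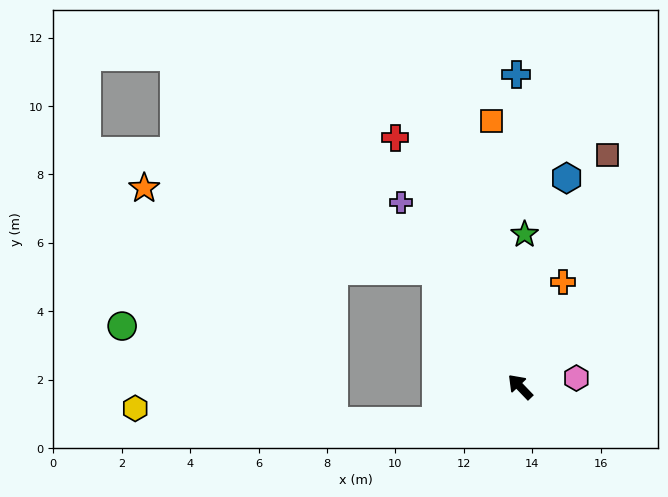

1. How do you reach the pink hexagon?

turn right 125°, forward 1.7 m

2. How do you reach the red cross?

turn right 17°, forward 8.1 m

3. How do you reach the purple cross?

turn right 11°, forward 6.4 m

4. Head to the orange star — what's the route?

blocked — turn right 8°, forward 4.2 m, then turn left 38°, forward 8.9 m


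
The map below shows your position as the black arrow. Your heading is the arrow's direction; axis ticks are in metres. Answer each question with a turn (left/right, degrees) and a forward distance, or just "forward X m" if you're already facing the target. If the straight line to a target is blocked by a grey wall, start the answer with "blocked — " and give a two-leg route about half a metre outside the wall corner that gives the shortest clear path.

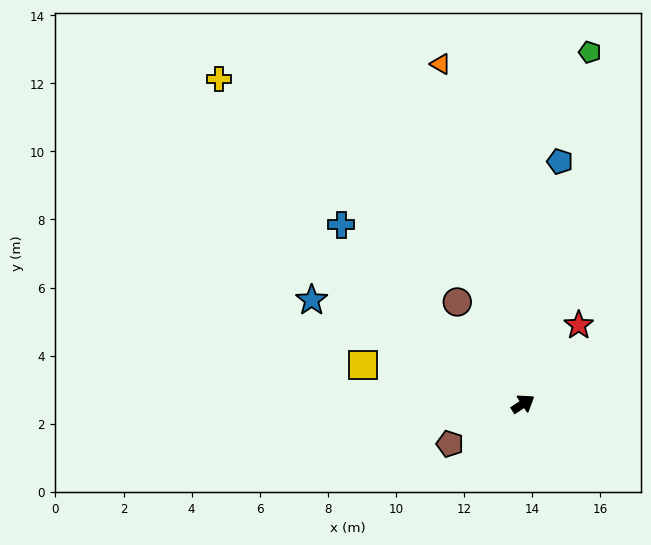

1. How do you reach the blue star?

turn left 121°, forward 6.9 m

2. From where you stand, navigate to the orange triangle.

turn left 70°, forward 10.3 m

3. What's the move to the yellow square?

turn left 133°, forward 4.8 m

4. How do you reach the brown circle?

turn left 90°, forward 3.6 m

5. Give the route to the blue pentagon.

turn left 48°, forward 7.2 m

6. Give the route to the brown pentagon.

turn left 175°, forward 2.4 m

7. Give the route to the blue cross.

turn left 102°, forward 7.5 m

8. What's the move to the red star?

turn left 21°, forward 2.8 m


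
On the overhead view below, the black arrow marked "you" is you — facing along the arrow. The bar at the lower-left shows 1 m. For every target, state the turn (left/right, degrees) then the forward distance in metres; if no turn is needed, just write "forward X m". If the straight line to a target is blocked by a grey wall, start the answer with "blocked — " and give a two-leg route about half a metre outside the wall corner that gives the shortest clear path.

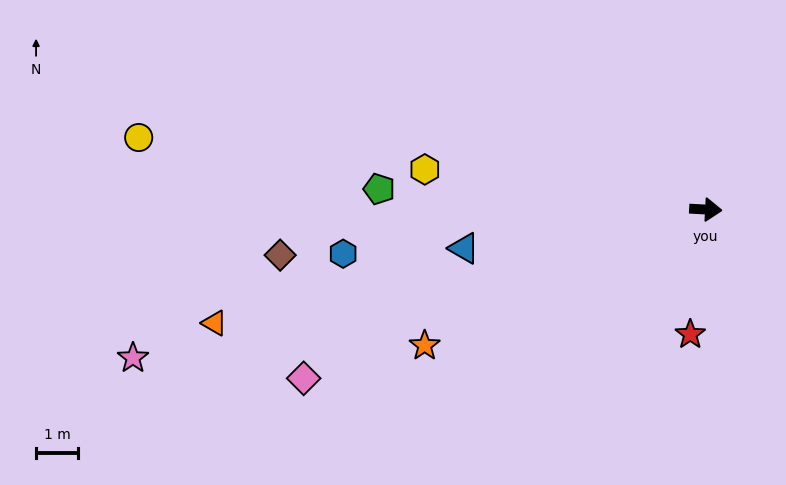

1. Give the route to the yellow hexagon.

turn left 175°, forward 6.8 m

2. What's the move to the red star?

turn right 94°, forward 3.0 m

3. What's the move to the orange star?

turn right 151°, forward 7.5 m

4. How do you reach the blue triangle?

turn right 168°, forward 5.9 m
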